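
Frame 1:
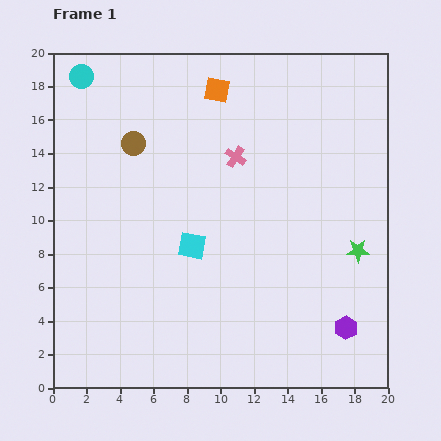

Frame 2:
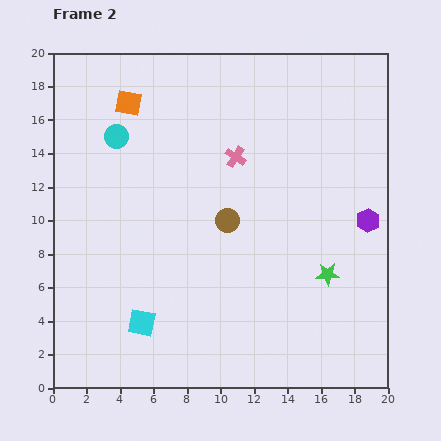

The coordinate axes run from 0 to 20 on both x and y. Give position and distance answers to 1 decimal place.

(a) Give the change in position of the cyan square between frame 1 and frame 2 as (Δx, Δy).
(-3.0, -4.6)

The cyan square was at (8.3, 8.5) in frame 1 and (5.3, 3.9) in frame 2.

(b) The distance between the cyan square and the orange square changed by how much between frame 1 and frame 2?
+3.7

Distance in frame 1: 9.4. Distance in frame 2: 13.1.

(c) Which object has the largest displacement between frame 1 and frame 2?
the brown circle

(moved 7.2; next 6.5)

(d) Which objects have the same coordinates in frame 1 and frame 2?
the pink cross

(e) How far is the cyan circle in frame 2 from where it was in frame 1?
4.2

The cyan circle moved from (1.7, 18.6) to (3.8, 15.0), a distance of √(2.1² + 3.6²) ≈ 4.2.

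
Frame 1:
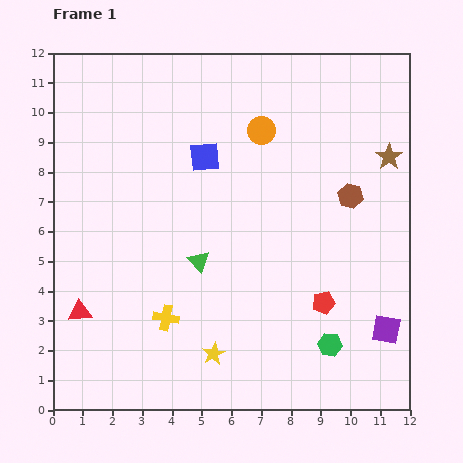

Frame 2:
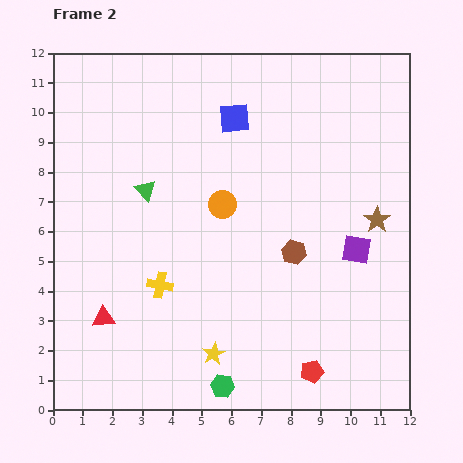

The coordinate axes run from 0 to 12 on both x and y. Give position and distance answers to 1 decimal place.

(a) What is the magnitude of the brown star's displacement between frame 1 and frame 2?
2.1

The brown star moved from (11.3, 8.5) to (10.9, 6.4), a distance of √(0.4² + 2.1²) ≈ 2.1.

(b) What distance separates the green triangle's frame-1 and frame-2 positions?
3.0

The green triangle moved from (4.9, 5.0) to (3.1, 7.4), a distance of √(1.8² + 2.4²) ≈ 3.0.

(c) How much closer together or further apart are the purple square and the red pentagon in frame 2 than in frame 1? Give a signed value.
+2.1

Distance in frame 1: 2.3. Distance in frame 2: 4.4.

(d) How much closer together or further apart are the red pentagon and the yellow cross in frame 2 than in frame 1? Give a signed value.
+0.6

Distance in frame 1: 5.3. Distance in frame 2: 5.9.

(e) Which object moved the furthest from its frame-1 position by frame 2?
the green hexagon

(moved 3.9; next 3.0)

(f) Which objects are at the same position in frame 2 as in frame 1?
the yellow star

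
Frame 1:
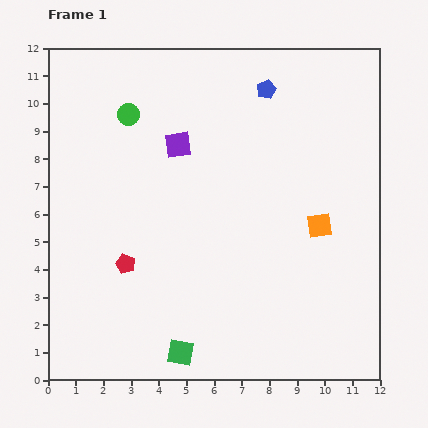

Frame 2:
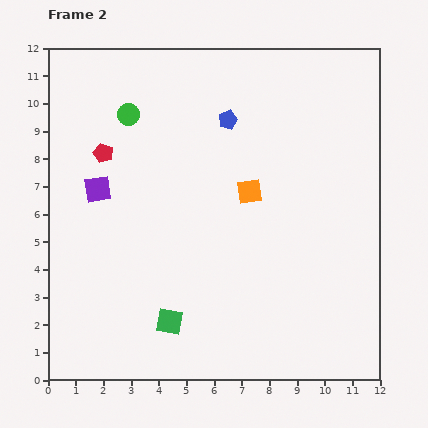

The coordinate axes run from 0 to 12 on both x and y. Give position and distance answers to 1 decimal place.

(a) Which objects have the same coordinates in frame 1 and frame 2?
the green circle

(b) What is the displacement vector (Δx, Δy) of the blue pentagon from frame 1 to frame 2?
(-1.4, -1.1)

The blue pentagon was at (7.9, 10.5) in frame 1 and (6.5, 9.4) in frame 2.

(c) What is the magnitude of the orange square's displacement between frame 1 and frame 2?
2.8

The orange square moved from (9.8, 5.6) to (7.3, 6.8), a distance of √(2.5² + 1.2²) ≈ 2.8.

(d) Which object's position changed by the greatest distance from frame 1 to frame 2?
the red pentagon

(moved 4.1; next 3.3)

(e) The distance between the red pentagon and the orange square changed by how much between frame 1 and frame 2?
-1.6

Distance in frame 1: 7.1. Distance in frame 2: 5.5.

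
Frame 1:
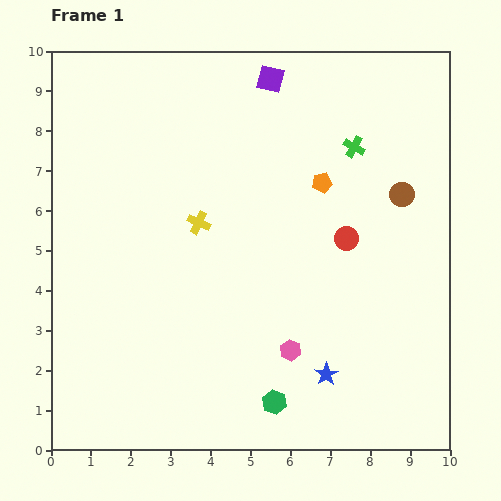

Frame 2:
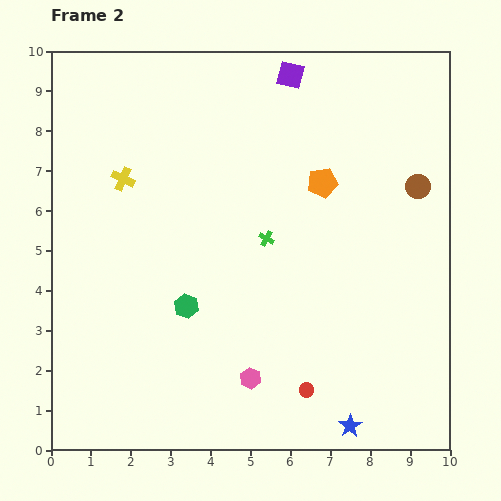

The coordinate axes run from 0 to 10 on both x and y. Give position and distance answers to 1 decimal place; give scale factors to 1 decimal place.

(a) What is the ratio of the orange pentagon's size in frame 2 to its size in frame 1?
1.5×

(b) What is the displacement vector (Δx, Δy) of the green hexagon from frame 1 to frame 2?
(-2.2, 2.4)

The green hexagon was at (5.6, 1.2) in frame 1 and (3.4, 3.6) in frame 2.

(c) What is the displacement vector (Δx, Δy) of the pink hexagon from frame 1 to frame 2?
(-1.0, -0.7)

The pink hexagon was at (6.0, 2.5) in frame 1 and (5.0, 1.8) in frame 2.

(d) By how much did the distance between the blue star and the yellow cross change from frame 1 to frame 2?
+3.4

Distance in frame 1: 5.0. Distance in frame 2: 8.4.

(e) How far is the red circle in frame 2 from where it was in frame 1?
3.9

The red circle moved from (7.4, 5.3) to (6.4, 1.5), a distance of √(1.0² + 3.8²) ≈ 3.9.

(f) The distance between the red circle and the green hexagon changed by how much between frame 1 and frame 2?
-0.8

Distance in frame 1: 4.5. Distance in frame 2: 3.7.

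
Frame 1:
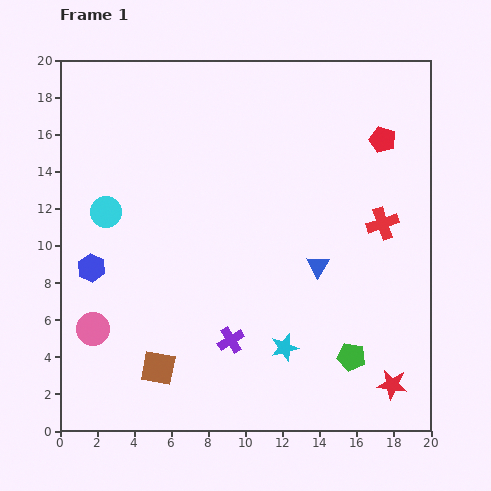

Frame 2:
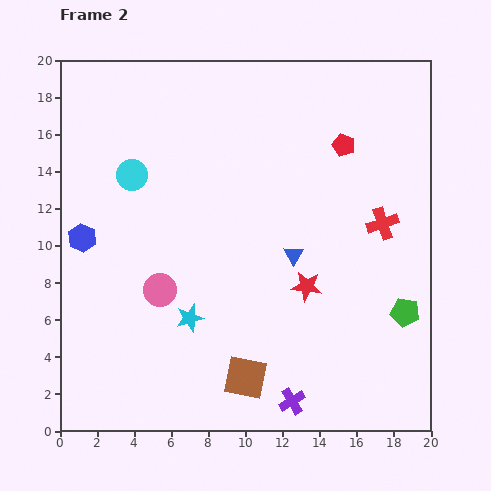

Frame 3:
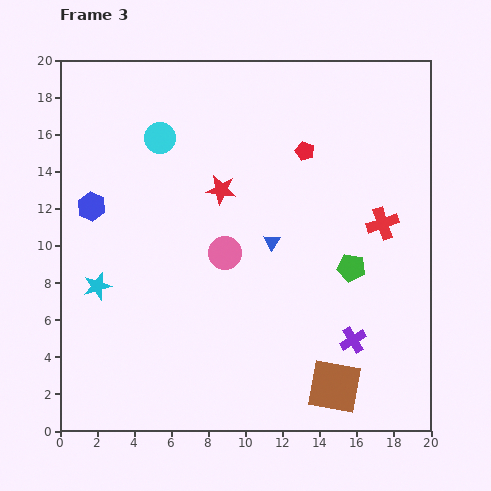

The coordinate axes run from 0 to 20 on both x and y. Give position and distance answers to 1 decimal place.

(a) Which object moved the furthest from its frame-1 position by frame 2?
the red star

(moved 7.0; next 5.3)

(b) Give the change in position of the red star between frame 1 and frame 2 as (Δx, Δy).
(-4.6, 5.3)

The red star was at (17.9, 2.5) in frame 1 and (13.3, 7.8) in frame 2.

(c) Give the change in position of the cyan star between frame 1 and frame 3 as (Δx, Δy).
(-10.1, 3.3)

The cyan star was at (12.1, 4.5) in frame 1 and (2.0, 7.8) in frame 3.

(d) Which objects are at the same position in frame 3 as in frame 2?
the red cross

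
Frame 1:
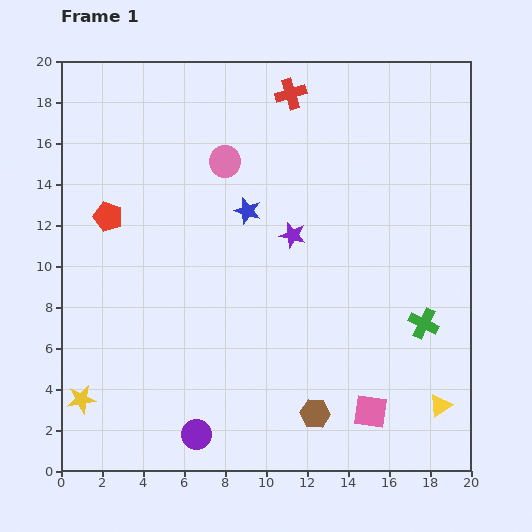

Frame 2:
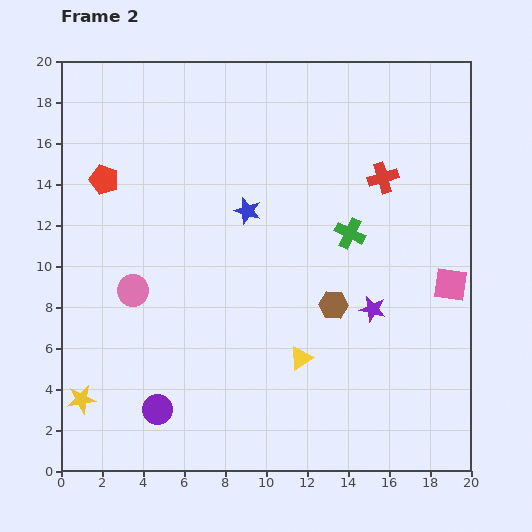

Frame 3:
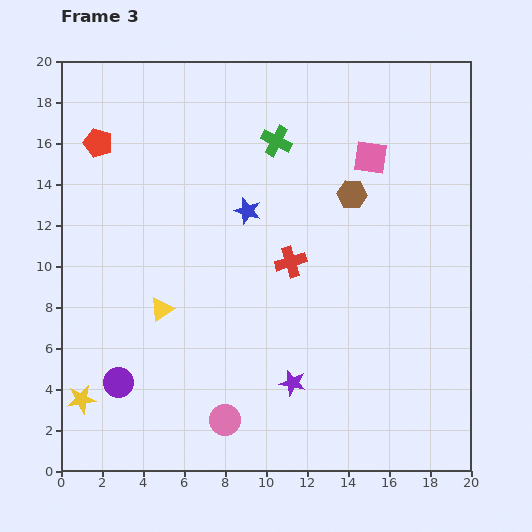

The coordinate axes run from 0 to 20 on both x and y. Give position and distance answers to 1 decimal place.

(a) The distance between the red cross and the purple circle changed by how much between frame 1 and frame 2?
-1.4

Distance in frame 1: 17.2. Distance in frame 2: 15.8.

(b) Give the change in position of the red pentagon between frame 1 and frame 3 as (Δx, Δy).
(-0.5, 3.6)

The red pentagon was at (2.3, 12.4) in frame 1 and (1.8, 16.0) in frame 3.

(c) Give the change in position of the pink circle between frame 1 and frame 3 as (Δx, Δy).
(0.0, -12.6)

The pink circle was at (8.0, 15.1) in frame 1 and (8.0, 2.5) in frame 3.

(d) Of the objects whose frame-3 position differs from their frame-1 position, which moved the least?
the red pentagon

(moved 3.6)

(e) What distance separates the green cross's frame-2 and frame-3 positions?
5.8

The green cross moved from (14.1, 11.6) to (10.5, 16.1), a distance of √(3.6² + 4.5²) ≈ 5.8.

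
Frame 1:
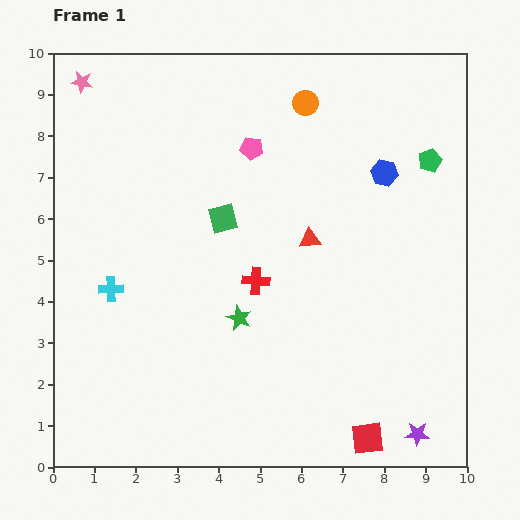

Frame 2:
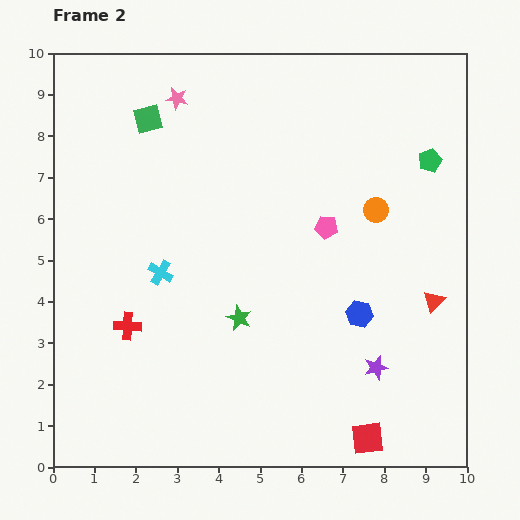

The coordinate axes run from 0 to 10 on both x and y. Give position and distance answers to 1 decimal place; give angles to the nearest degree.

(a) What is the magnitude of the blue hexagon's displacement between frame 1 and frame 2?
3.5

The blue hexagon moved from (8.0, 7.1) to (7.4, 3.7), a distance of √(0.6² + 3.4²) ≈ 3.5.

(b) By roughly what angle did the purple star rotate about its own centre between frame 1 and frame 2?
17° counter-clockwise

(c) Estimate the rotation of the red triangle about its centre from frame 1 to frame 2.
40° counter-clockwise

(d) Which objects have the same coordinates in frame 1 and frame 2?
the red square, the green star, the green pentagon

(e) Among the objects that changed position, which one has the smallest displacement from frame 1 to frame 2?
the cyan cross

(moved 1.3)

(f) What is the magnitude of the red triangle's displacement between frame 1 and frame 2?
3.4

The red triangle moved from (6.2, 5.5) to (9.2, 4.0), a distance of √(3.0² + 1.5²) ≈ 3.4.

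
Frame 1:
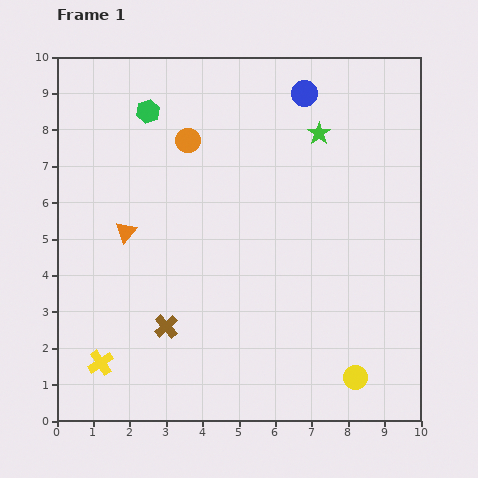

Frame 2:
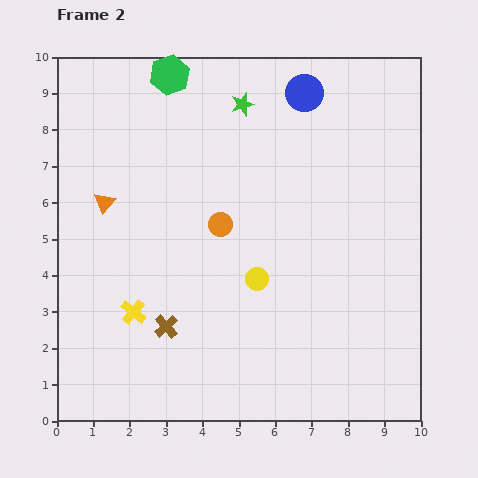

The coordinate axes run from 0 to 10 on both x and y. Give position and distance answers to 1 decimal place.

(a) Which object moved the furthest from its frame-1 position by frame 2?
the yellow circle

(moved 3.8; next 2.5)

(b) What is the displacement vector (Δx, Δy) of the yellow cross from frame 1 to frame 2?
(0.9, 1.4)

The yellow cross was at (1.2, 1.6) in frame 1 and (2.1, 3.0) in frame 2.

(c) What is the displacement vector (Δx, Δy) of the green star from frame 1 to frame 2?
(-2.1, 0.8)

The green star was at (7.2, 7.9) in frame 1 and (5.1, 8.7) in frame 2.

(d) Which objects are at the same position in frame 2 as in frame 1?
the brown cross, the blue circle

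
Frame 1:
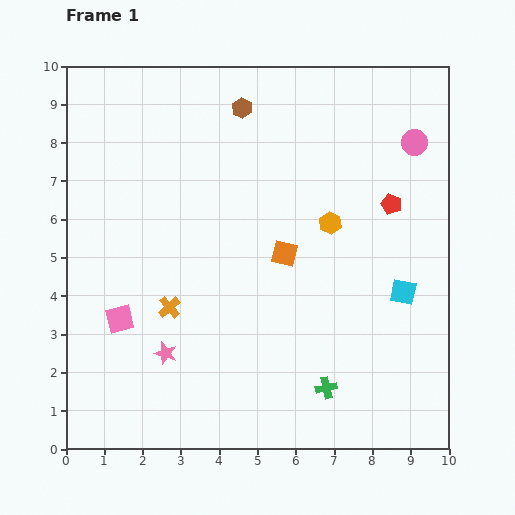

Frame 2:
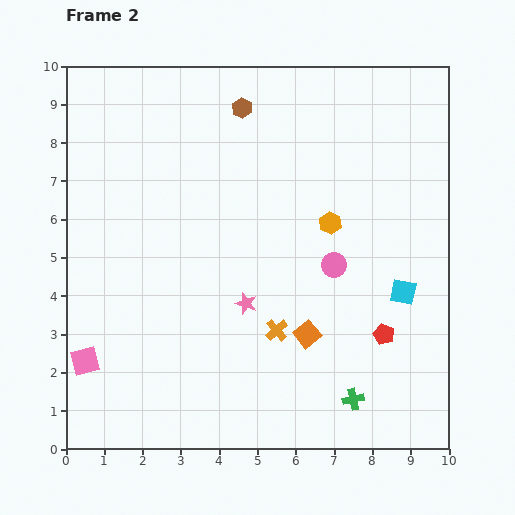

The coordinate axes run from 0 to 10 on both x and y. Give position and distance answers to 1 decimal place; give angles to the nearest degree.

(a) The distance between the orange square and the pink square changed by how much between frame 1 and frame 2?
+1.2

Distance in frame 1: 4.6. Distance in frame 2: 5.8.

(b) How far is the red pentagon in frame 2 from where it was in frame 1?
3.4

The red pentagon moved from (8.5, 6.4) to (8.3, 3.0), a distance of √(0.2² + 3.4²) ≈ 3.4.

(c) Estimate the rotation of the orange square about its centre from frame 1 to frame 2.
37° clockwise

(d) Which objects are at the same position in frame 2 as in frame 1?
the cyan square, the brown hexagon, the orange hexagon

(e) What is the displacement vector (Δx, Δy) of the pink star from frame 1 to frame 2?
(2.1, 1.3)

The pink star was at (2.6, 2.5) in frame 1 and (4.7, 3.8) in frame 2.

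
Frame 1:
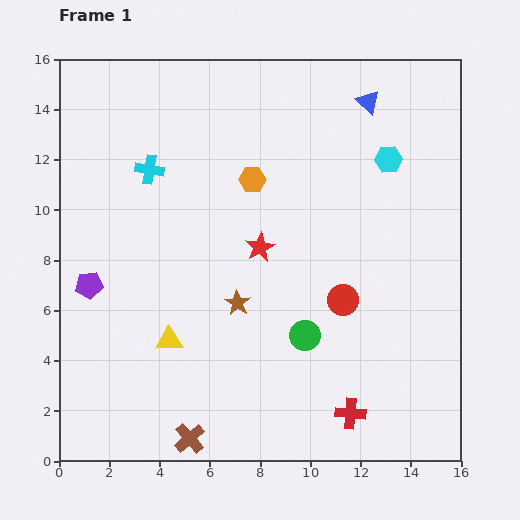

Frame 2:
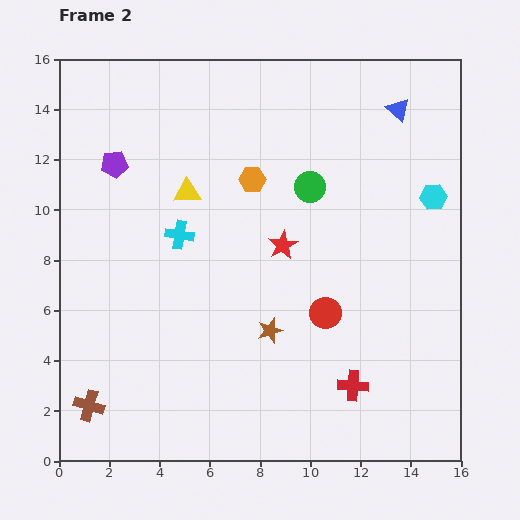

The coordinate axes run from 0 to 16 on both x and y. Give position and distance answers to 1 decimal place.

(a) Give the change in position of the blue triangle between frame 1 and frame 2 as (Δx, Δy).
(1.2, -0.3)

The blue triangle was at (12.3, 14.3) in frame 1 and (13.5, 14.0) in frame 2.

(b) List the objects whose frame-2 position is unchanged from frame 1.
the orange hexagon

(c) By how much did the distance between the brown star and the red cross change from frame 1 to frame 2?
-2.3

Distance in frame 1: 6.3. Distance in frame 2: 4.0.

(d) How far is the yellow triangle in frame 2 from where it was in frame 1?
5.9

The yellow triangle moved from (4.4, 4.8) to (5.1, 10.7), a distance of √(0.7² + 5.9²) ≈ 5.9.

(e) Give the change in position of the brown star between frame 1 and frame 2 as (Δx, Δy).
(1.3, -1.1)

The brown star was at (7.1, 6.3) in frame 1 and (8.4, 5.2) in frame 2.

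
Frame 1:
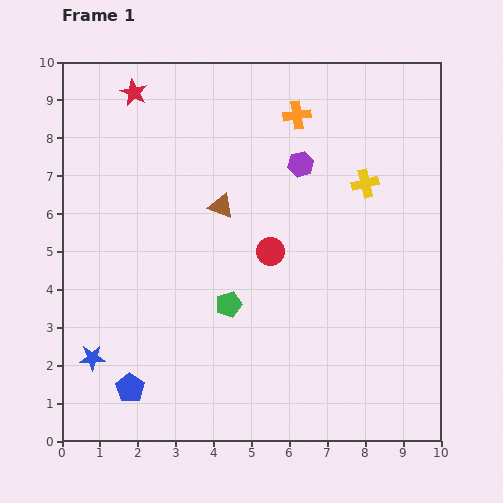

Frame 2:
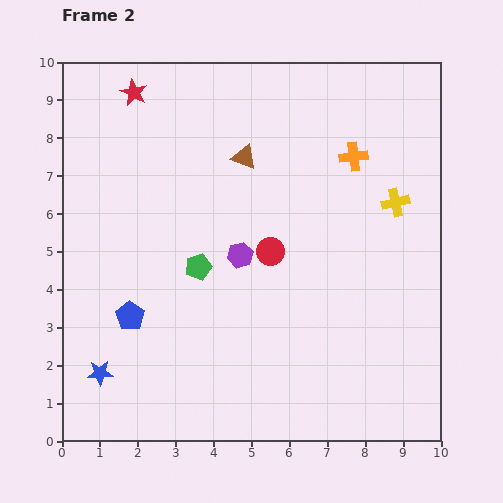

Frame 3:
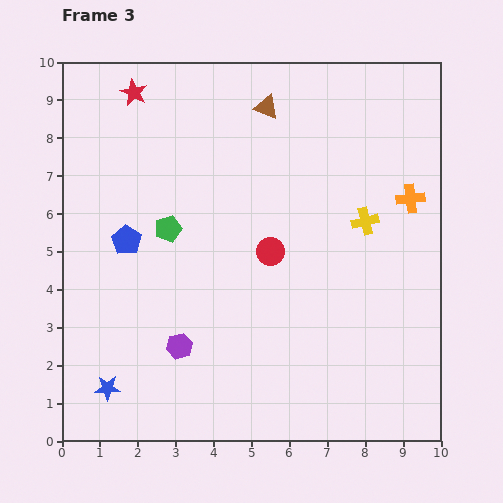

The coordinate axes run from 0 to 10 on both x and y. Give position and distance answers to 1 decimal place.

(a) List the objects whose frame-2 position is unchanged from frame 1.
the red circle, the red star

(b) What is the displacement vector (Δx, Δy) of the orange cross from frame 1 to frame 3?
(3.0, -2.2)

The orange cross was at (6.2, 8.6) in frame 1 and (9.2, 6.4) in frame 3.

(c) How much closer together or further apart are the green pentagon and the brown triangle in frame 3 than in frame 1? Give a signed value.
+1.5

Distance in frame 1: 2.6. Distance in frame 3: 4.1.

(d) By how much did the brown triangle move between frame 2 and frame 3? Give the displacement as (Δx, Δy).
(0.6, 1.3)

The brown triangle was at (4.8, 7.5) in frame 2 and (5.4, 8.8) in frame 3.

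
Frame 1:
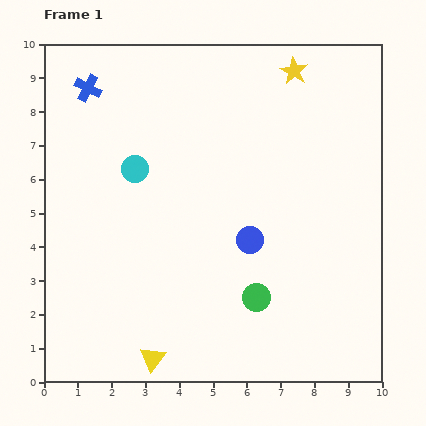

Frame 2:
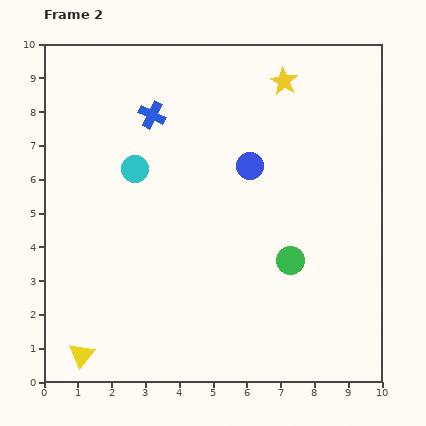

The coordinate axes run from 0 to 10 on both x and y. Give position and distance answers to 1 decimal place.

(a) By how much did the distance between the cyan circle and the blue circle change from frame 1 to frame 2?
-0.6

Distance in frame 1: 4.0. Distance in frame 2: 3.4.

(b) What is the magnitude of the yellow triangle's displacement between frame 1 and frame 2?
2.1

The yellow triangle moved from (3.2, 0.7) to (1.1, 0.8), a distance of √(2.1² + 0.1²) ≈ 2.1.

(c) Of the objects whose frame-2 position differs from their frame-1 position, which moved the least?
the yellow star

(moved 0.4)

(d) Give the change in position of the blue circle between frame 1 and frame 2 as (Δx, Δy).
(0.0, 2.2)

The blue circle was at (6.1, 4.2) in frame 1 and (6.1, 6.4) in frame 2.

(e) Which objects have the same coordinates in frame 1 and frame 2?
the cyan circle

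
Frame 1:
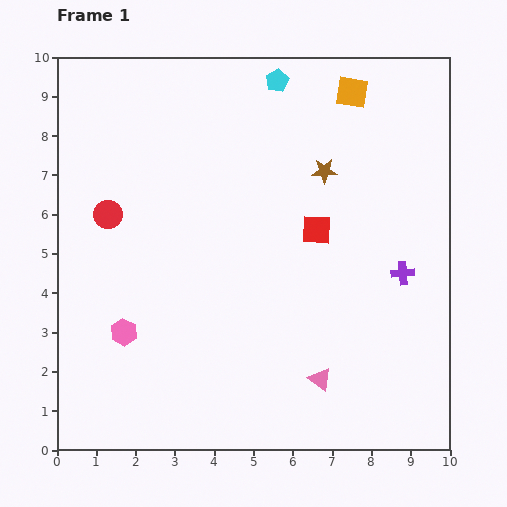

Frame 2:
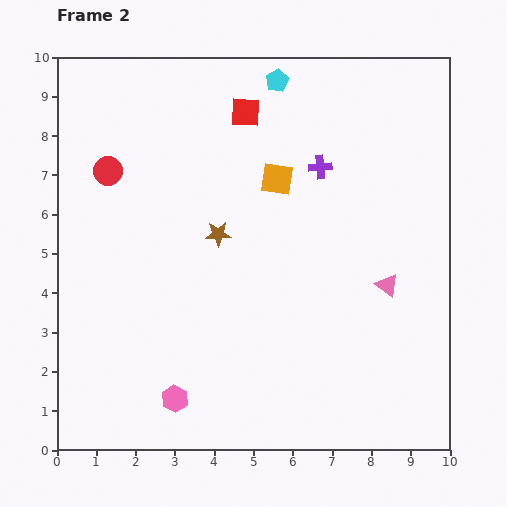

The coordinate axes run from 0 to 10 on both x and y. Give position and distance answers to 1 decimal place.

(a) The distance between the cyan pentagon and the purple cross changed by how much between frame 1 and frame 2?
-3.4

Distance in frame 1: 5.9. Distance in frame 2: 2.5.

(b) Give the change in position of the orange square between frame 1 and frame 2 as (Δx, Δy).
(-1.9, -2.2)

The orange square was at (7.5, 9.1) in frame 1 and (5.6, 6.9) in frame 2.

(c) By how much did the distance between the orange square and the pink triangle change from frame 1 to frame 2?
-3.4

Distance in frame 1: 7.3. Distance in frame 2: 3.9.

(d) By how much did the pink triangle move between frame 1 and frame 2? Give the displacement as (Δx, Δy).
(1.7, 2.4)

The pink triangle was at (6.7, 1.8) in frame 1 and (8.4, 4.2) in frame 2.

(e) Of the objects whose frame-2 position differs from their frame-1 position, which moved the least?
the red circle

(moved 1.1)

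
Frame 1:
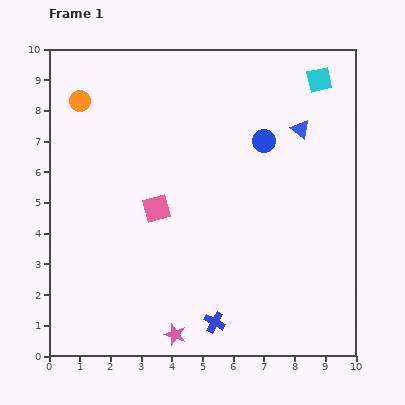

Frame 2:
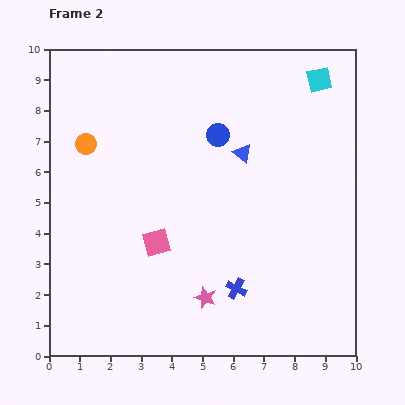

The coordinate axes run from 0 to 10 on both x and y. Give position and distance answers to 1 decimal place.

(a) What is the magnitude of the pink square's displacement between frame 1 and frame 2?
1.1

The pink square moved from (3.5, 4.8) to (3.5, 3.7), a distance of √(0.0² + 1.1²) ≈ 1.1.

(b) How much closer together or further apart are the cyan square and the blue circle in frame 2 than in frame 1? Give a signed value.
+1.1

Distance in frame 1: 2.7. Distance in frame 2: 3.8.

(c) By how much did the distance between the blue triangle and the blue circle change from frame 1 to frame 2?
-0.3

Distance in frame 1: 1.3. Distance in frame 2: 1.0.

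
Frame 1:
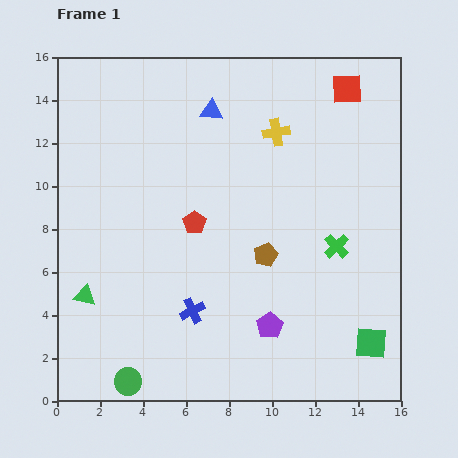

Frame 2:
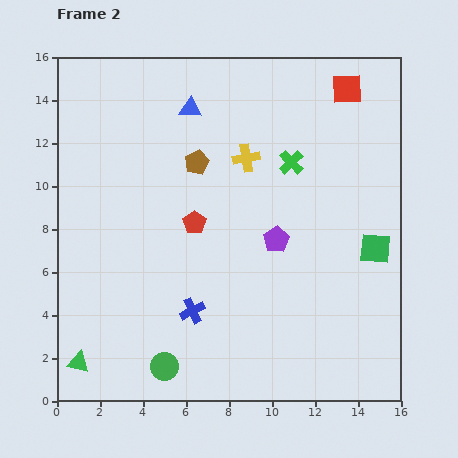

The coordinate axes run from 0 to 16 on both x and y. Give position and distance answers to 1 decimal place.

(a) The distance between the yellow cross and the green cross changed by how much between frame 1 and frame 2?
-3.9

Distance in frame 1: 6.0. Distance in frame 2: 2.1.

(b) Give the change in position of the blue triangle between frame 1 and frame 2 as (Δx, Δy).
(-1.0, 0.1)

The blue triangle was at (7.2, 13.5) in frame 1 and (6.2, 13.6) in frame 2.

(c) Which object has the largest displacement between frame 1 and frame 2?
the brown pentagon

(moved 5.4; next 4.4)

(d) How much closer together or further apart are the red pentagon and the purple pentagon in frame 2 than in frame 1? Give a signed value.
-2.0

Distance in frame 1: 5.9. Distance in frame 2: 3.9.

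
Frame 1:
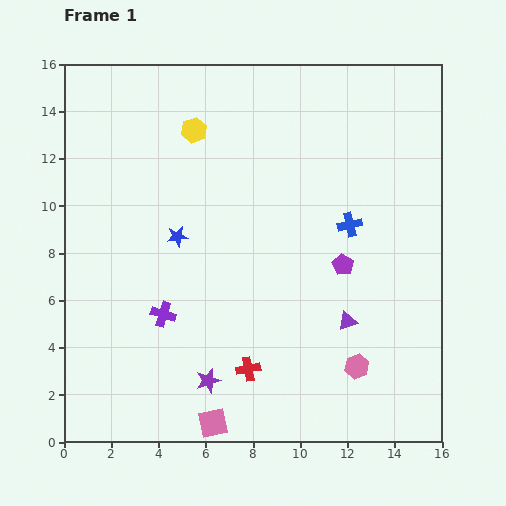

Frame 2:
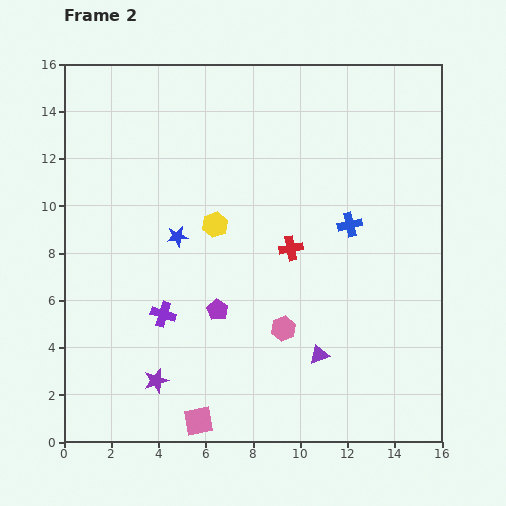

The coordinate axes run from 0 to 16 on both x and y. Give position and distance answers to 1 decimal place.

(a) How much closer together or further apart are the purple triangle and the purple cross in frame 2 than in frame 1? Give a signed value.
-1.0

Distance in frame 1: 7.8. Distance in frame 2: 6.8.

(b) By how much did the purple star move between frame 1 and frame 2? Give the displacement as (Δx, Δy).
(-2.2, 0.0)

The purple star was at (6.1, 2.6) in frame 1 and (3.9, 2.6) in frame 2.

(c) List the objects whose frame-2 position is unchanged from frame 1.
the purple cross, the blue star, the blue cross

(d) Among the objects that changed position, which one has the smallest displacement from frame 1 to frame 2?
the pink square

(moved 0.6)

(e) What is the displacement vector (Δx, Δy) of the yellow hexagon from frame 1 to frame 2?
(0.9, -4.0)

The yellow hexagon was at (5.5, 13.2) in frame 1 and (6.4, 9.2) in frame 2.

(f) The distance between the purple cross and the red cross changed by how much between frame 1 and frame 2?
+1.8

Distance in frame 1: 4.3. Distance in frame 2: 6.1.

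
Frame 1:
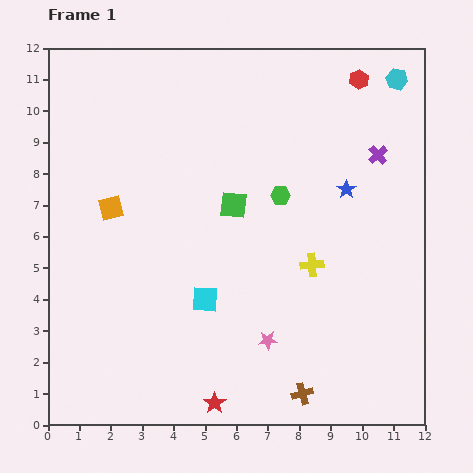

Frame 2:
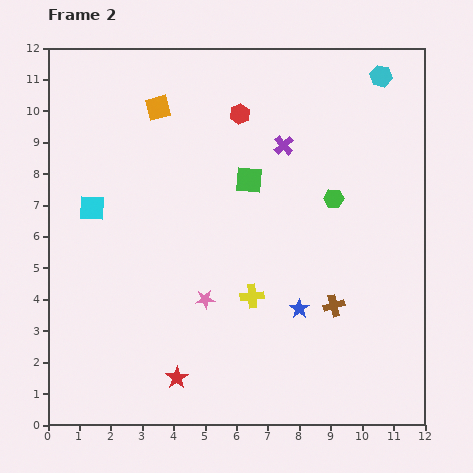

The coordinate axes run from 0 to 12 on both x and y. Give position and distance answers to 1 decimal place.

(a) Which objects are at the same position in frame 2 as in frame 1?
none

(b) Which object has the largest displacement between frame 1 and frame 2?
the cyan square

(moved 4.6; next 4.1)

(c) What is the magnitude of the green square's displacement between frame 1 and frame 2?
0.9

The green square moved from (5.9, 7.0) to (6.4, 7.8), a distance of √(0.5² + 0.8²) ≈ 0.9.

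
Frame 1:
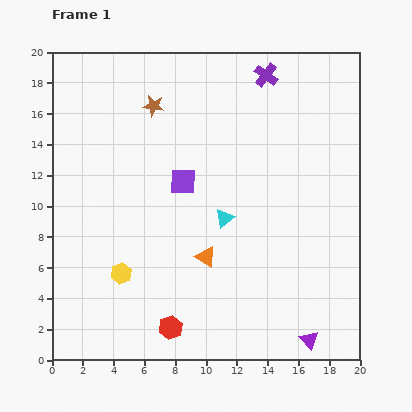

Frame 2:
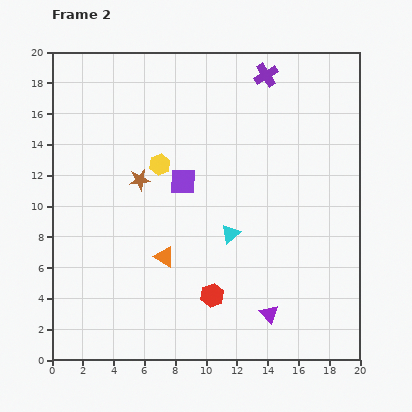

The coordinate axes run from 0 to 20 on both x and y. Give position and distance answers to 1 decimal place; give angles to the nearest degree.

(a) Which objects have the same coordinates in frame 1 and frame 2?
the purple cross, the purple square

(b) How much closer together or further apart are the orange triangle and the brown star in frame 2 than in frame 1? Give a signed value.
-5.2

Distance in frame 1: 10.4. Distance in frame 2: 5.2.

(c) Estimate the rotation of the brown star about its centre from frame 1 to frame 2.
17° counter-clockwise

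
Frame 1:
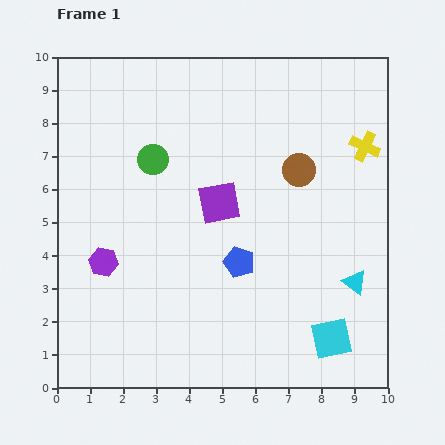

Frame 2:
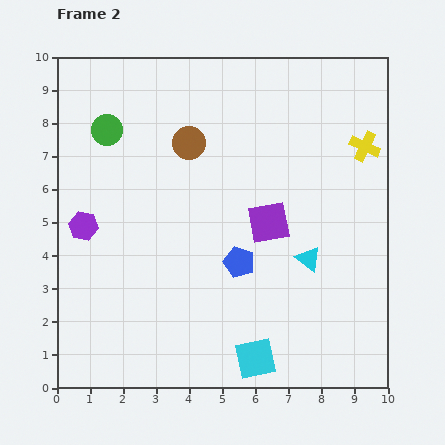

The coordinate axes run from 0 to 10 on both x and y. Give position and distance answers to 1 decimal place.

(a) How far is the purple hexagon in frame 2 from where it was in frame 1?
1.3

The purple hexagon moved from (1.4, 3.8) to (0.8, 4.9), a distance of √(0.6² + 1.1²) ≈ 1.3.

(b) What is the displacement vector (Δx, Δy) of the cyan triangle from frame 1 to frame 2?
(-1.4, 0.7)

The cyan triangle was at (9.0, 3.2) in frame 1 and (7.6, 3.9) in frame 2.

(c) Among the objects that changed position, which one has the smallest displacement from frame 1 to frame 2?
the purple hexagon

(moved 1.3)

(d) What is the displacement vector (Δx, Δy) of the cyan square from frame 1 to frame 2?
(-2.3, -0.6)

The cyan square was at (8.3, 1.5) in frame 1 and (6.0, 0.9) in frame 2.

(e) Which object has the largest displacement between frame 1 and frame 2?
the brown circle

(moved 3.4; next 2.4)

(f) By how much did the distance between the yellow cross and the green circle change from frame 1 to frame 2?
+1.4

Distance in frame 1: 6.4. Distance in frame 2: 7.8.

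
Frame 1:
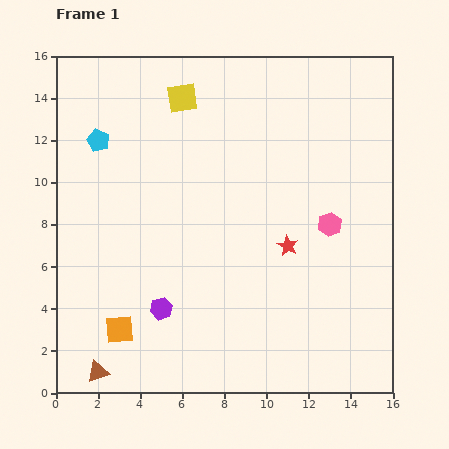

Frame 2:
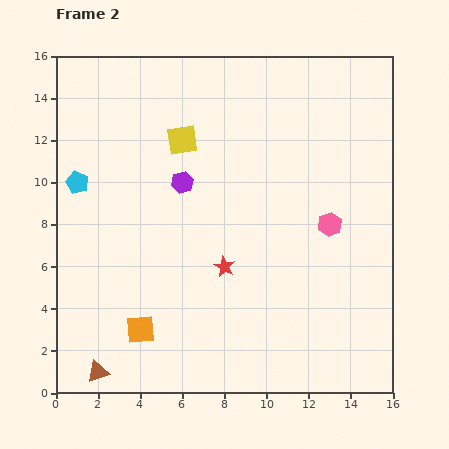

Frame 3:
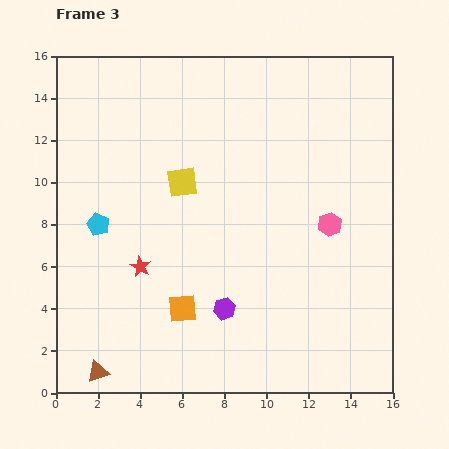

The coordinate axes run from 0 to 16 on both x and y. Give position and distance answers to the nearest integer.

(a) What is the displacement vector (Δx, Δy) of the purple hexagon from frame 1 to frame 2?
(1, 6)

The purple hexagon was at (5, 4) in frame 1 and (6, 10) in frame 2.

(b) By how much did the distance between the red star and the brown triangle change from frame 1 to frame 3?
-6

Distance in frame 1: 11. Distance in frame 3: 5.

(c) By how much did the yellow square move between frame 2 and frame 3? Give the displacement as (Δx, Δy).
(0, -2)

The yellow square was at (6, 12) in frame 2 and (6, 10) in frame 3.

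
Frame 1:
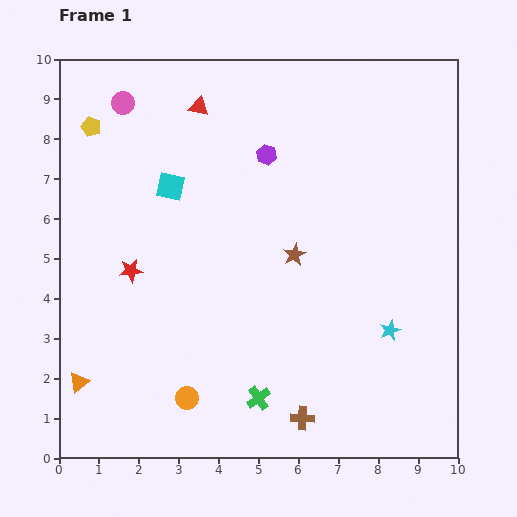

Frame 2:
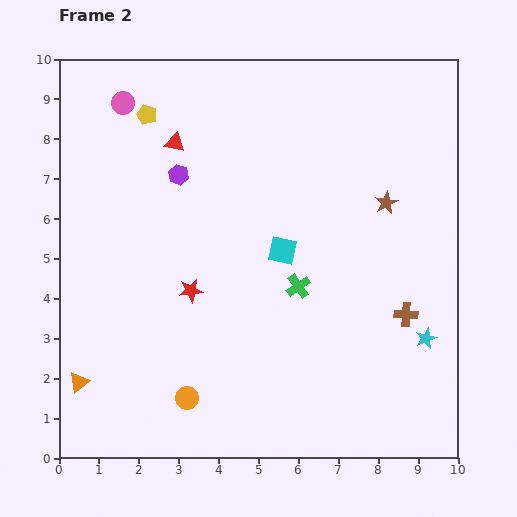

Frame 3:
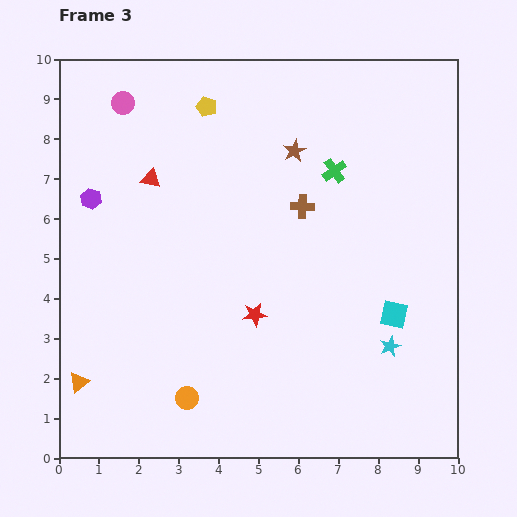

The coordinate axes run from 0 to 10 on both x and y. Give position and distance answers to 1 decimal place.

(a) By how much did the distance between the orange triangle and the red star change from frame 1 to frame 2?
+0.5

Distance in frame 1: 3.1. Distance in frame 2: 3.6.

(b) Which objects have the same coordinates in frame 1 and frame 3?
the orange triangle, the orange circle, the pink circle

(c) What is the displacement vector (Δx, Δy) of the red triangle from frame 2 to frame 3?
(-0.6, -0.9)

The red triangle was at (2.9, 7.9) in frame 2 and (2.3, 7.0) in frame 3.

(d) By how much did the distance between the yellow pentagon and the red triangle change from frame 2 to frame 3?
+1.3

Distance in frame 2: 1.0. Distance in frame 3: 2.3.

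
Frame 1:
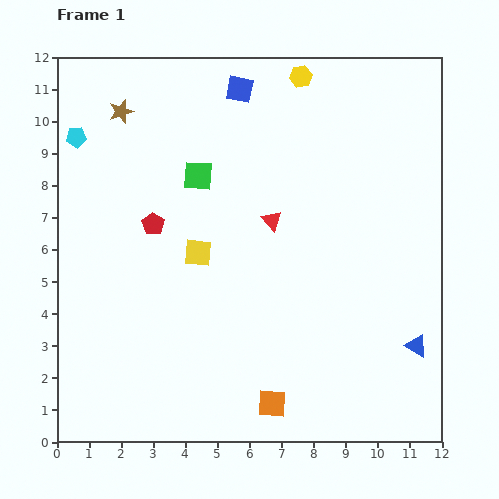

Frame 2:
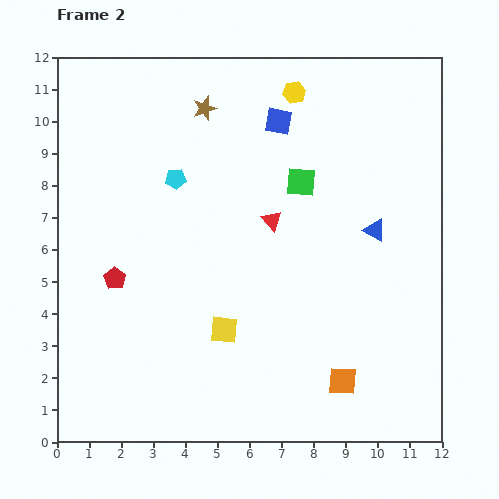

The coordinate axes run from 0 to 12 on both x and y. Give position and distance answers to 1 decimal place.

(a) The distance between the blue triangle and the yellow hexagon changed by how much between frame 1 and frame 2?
-4.1

Distance in frame 1: 9.1. Distance in frame 2: 5.0.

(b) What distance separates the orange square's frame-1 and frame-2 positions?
2.3

The orange square moved from (6.7, 1.2) to (8.9, 1.9), a distance of √(2.2² + 0.7²) ≈ 2.3.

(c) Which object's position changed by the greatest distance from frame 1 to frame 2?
the blue triangle

(moved 3.8; next 3.4)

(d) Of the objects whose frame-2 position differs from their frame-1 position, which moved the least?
the yellow hexagon

(moved 0.5)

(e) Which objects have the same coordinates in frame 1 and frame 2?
the red triangle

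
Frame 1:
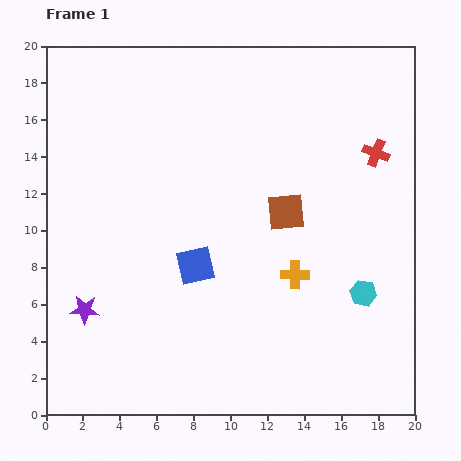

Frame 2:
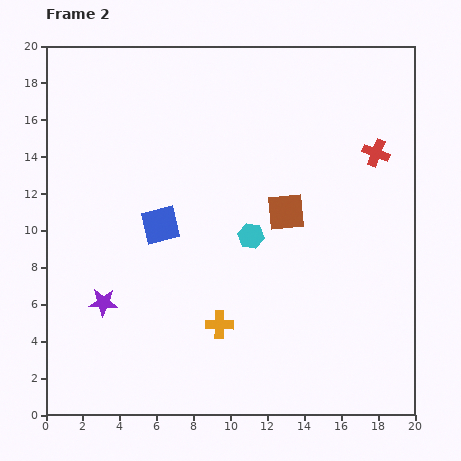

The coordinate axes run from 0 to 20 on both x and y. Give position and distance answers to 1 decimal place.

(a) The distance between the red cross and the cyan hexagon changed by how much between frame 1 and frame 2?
+0.6

Distance in frame 1: 7.6. Distance in frame 2: 8.2.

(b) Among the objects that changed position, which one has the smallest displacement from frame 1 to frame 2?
the purple star

(moved 1.1)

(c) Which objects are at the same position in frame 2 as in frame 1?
the red cross, the brown square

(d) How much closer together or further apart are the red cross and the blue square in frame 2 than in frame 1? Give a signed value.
+0.8

Distance in frame 1: 11.5. Distance in frame 2: 12.3.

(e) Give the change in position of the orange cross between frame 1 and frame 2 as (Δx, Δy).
(-4.1, -2.7)

The orange cross was at (13.5, 7.6) in frame 1 and (9.4, 4.9) in frame 2.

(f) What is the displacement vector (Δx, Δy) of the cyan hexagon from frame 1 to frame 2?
(-6.1, 3.1)

The cyan hexagon was at (17.2, 6.6) in frame 1 and (11.1, 9.7) in frame 2.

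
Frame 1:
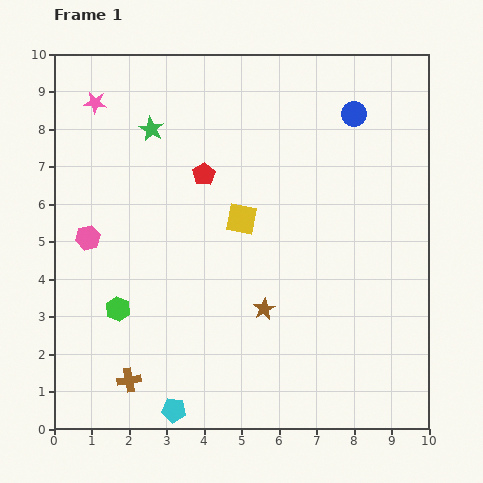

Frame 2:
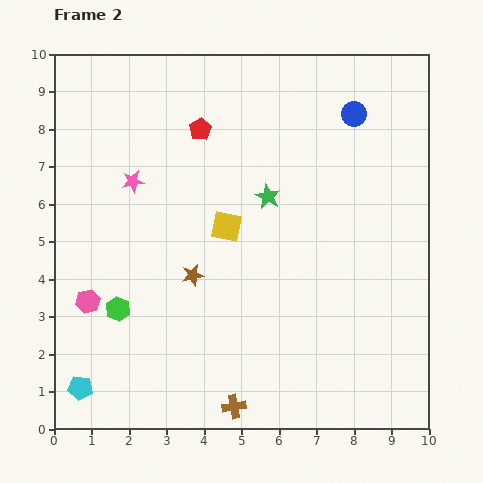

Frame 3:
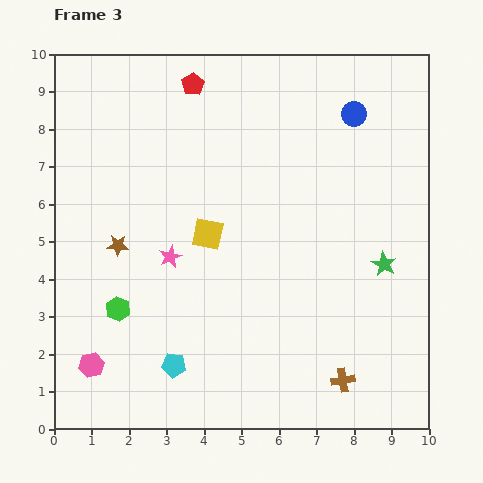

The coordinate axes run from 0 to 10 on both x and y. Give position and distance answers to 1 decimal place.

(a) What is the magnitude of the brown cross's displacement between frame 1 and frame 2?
2.9

The brown cross moved from (2.0, 1.3) to (4.8, 0.6), a distance of √(2.8² + 0.7²) ≈ 2.9.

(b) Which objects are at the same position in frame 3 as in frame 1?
the green hexagon, the blue circle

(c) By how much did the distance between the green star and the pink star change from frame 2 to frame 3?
+2.1

Distance in frame 2: 3.6. Distance in frame 3: 5.7.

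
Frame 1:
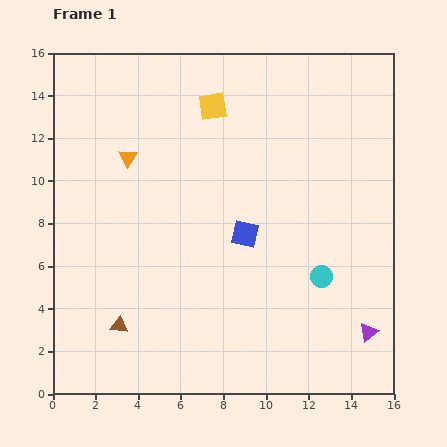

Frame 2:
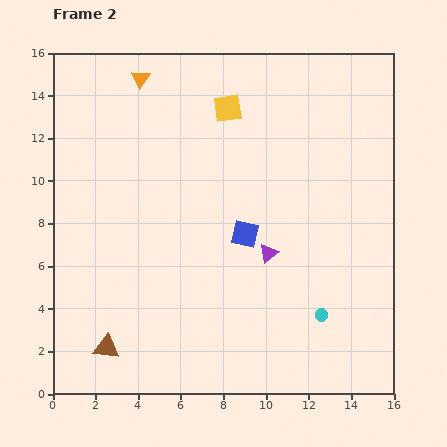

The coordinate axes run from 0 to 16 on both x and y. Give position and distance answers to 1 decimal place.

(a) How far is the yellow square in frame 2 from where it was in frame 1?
0.7

The yellow square moved from (7.5, 13.5) to (8.2, 13.4), a distance of √(0.7² + 0.1²) ≈ 0.7.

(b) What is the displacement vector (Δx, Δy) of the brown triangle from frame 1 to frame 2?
(-0.6, -1.0)

The brown triangle was at (3.1, 3.2) in frame 1 and (2.5, 2.2) in frame 2.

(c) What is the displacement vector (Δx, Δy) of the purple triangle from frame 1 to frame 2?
(-4.7, 3.7)

The purple triangle was at (14.8, 2.9) in frame 1 and (10.1, 6.6) in frame 2.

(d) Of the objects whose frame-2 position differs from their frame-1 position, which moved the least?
the yellow square

(moved 0.7)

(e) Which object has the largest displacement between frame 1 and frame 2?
the purple triangle

(moved 6.0; next 3.7)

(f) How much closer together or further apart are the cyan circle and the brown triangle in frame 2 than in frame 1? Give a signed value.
+0.4

Distance in frame 1: 9.8. Distance in frame 2: 10.2.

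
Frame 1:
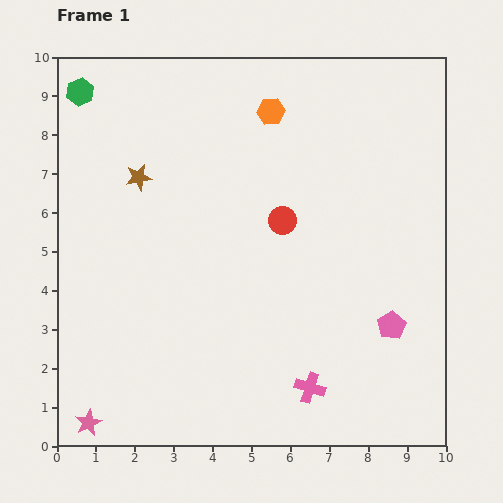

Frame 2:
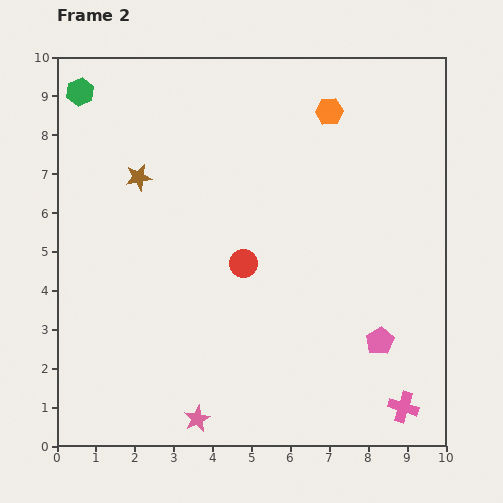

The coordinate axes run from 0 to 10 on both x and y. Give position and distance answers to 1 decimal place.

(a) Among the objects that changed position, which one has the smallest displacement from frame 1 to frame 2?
the pink pentagon

(moved 0.5)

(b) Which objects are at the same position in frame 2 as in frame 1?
the brown star, the green hexagon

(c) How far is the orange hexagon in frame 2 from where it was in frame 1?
1.5

The orange hexagon moved from (5.5, 8.6) to (7.0, 8.6), a distance of √(1.5² + 0.0²) ≈ 1.5.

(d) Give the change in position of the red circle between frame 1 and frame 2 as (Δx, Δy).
(-1.0, -1.1)

The red circle was at (5.8, 5.8) in frame 1 and (4.8, 4.7) in frame 2.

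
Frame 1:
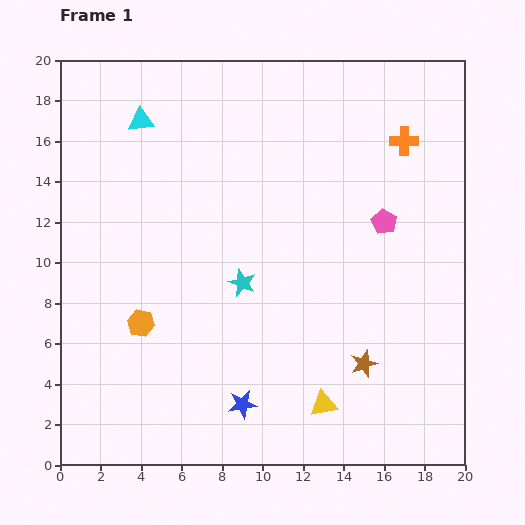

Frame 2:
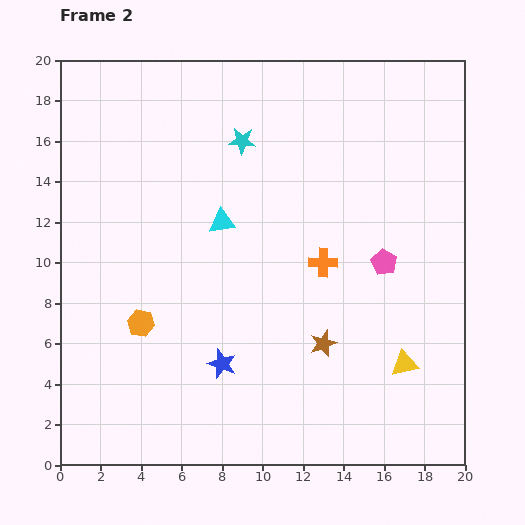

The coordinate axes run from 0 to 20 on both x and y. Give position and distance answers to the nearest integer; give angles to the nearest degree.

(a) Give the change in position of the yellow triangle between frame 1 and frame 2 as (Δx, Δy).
(4, 2)

The yellow triangle was at (13, 3) in frame 1 and (17, 5) in frame 2.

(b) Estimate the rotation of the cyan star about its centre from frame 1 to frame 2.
19° counter-clockwise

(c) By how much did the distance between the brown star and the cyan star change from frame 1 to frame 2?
+4

Distance in frame 1: 7. Distance in frame 2: 11.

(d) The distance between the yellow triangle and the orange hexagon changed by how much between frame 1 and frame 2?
+3

Distance in frame 1: 10. Distance in frame 2: 13.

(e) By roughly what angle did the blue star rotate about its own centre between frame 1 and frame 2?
29° clockwise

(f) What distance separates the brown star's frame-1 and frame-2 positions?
2

The brown star moved from (15, 5) to (13, 6), a distance of √(2² + 1²) ≈ 2.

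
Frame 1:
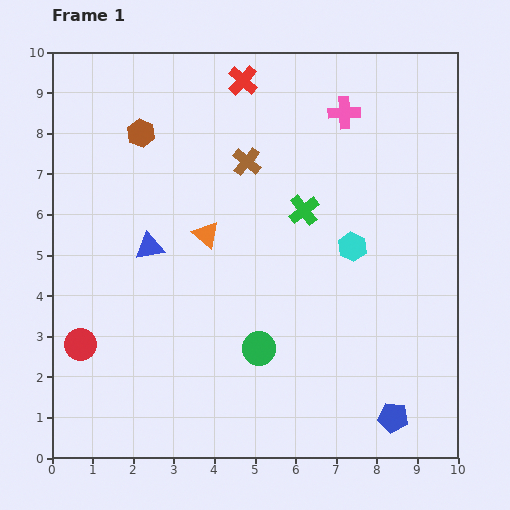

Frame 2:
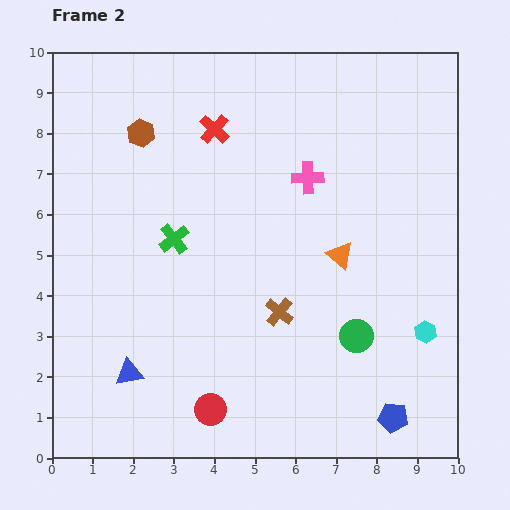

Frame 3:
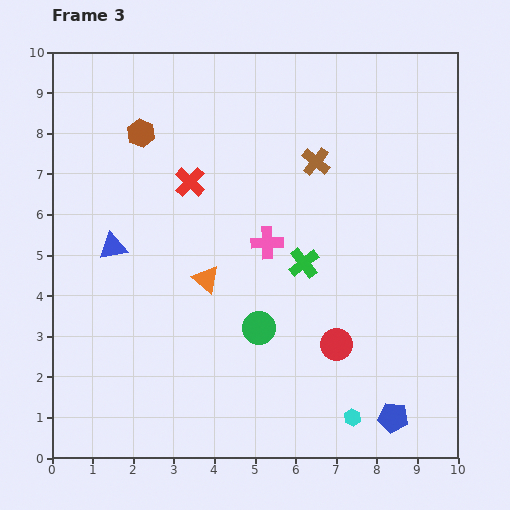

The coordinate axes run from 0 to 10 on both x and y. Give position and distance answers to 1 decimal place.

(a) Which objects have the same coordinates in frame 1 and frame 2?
the brown hexagon, the blue pentagon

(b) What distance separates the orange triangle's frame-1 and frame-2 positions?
3.3

The orange triangle moved from (3.8, 5.5) to (7.1, 5.0), a distance of √(3.3² + 0.5²) ≈ 3.3.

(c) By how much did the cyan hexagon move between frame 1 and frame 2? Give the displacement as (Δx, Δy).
(1.8, -2.1)

The cyan hexagon was at (7.4, 5.2) in frame 1 and (9.2, 3.1) in frame 2.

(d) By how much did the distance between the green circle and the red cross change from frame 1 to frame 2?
-0.4

Distance in frame 1: 6.6. Distance in frame 2: 6.2.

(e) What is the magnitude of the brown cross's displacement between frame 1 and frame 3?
1.7

The brown cross moved from (4.8, 7.3) to (6.5, 7.3), a distance of √(1.7² + 0.0²) ≈ 1.7.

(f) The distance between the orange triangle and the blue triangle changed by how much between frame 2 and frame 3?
-3.6

Distance in frame 2: 6.0. Distance in frame 3: 2.4.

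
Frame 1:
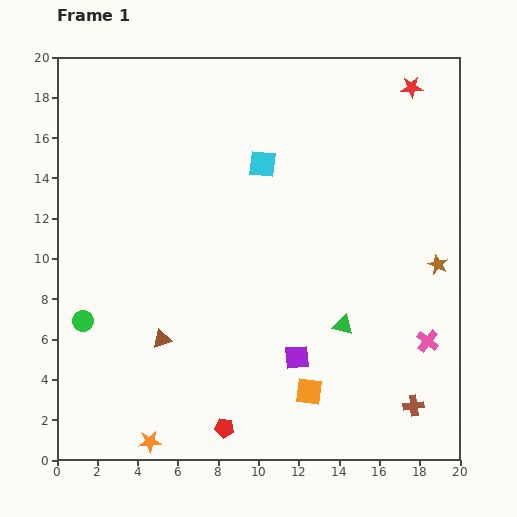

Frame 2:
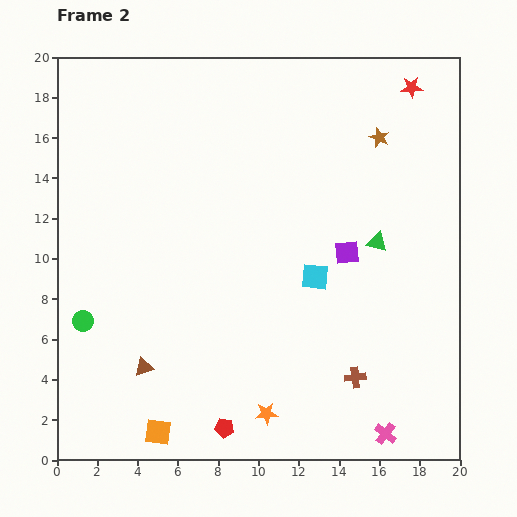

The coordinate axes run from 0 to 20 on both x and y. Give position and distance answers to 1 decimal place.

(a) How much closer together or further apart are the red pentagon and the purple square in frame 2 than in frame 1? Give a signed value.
+5.6

Distance in frame 1: 5.0. Distance in frame 2: 10.6.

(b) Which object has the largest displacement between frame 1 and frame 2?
the orange square

(moved 7.8; next 6.9)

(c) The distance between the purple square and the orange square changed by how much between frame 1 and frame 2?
+11.1

Distance in frame 1: 1.8. Distance in frame 2: 12.9.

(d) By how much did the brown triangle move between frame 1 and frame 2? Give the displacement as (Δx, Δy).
(-0.9, -1.4)

The brown triangle was at (5.2, 6.0) in frame 1 and (4.3, 4.6) in frame 2.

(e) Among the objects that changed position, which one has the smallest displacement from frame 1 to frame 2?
the brown triangle

(moved 1.7)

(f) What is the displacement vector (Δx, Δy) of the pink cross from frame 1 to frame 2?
(-2.1, -4.6)

The pink cross was at (18.4, 5.9) in frame 1 and (16.3, 1.3) in frame 2.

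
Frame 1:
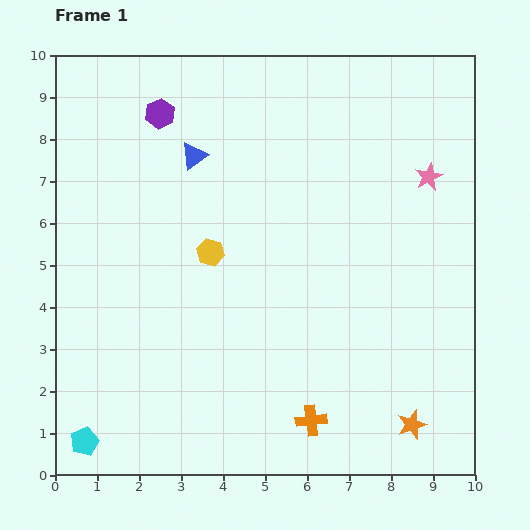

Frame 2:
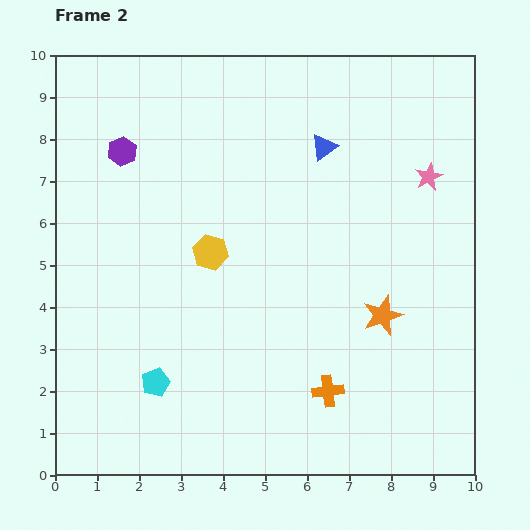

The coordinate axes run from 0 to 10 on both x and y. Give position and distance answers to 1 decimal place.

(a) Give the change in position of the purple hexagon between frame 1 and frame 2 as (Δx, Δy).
(-0.9, -0.9)

The purple hexagon was at (2.5, 8.6) in frame 1 and (1.6, 7.7) in frame 2.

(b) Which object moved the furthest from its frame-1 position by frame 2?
the blue triangle

(moved 3.1; next 2.7)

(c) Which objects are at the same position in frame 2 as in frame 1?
the yellow hexagon, the pink star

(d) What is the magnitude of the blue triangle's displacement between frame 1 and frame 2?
3.1

The blue triangle moved from (3.3, 7.6) to (6.4, 7.8), a distance of √(3.1² + 0.2²) ≈ 3.1.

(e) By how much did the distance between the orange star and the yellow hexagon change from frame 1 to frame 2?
-1.9

Distance in frame 1: 6.3. Distance in frame 2: 4.4.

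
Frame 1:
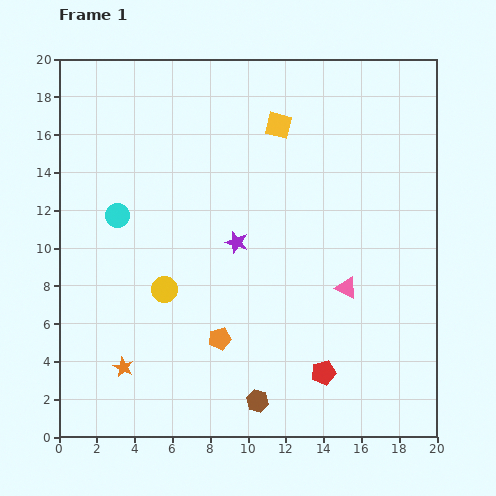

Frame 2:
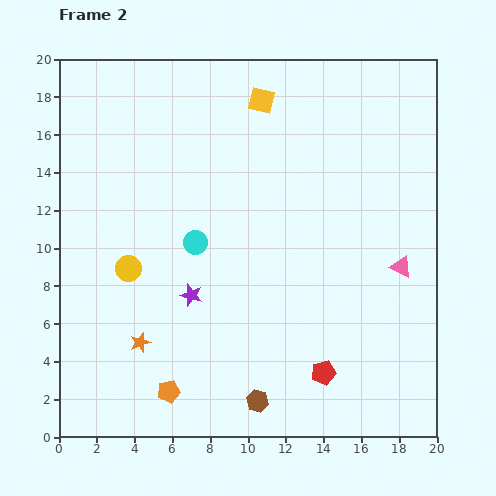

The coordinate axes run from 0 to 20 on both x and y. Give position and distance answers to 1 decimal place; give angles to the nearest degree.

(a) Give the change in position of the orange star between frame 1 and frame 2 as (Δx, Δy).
(0.9, 1.3)

The orange star was at (3.4, 3.7) in frame 1 and (4.3, 5.0) in frame 2.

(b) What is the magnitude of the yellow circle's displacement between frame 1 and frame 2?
2.2

The yellow circle moved from (5.6, 7.8) to (3.7, 8.9), a distance of √(1.9² + 1.1²) ≈ 2.2.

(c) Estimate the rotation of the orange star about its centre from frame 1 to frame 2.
27° clockwise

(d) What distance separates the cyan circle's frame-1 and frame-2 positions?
4.3

The cyan circle moved from (3.1, 11.7) to (7.2, 10.3), a distance of √(4.1² + 1.4²) ≈ 4.3.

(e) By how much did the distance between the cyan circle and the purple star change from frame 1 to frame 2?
-3.7

Distance in frame 1: 6.5. Distance in frame 2: 2.8.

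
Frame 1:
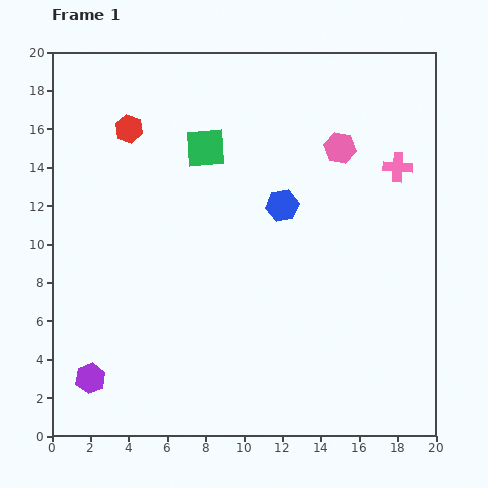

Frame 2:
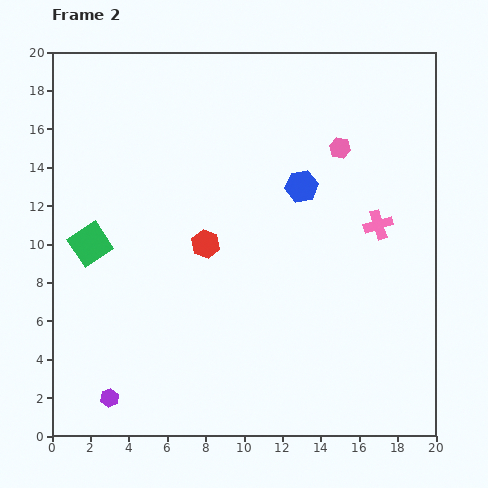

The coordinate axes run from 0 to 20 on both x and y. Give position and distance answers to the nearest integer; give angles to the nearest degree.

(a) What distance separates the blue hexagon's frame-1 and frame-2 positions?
1

The blue hexagon moved from (12, 12) to (13, 13), a distance of √(1² + 1²) ≈ 1.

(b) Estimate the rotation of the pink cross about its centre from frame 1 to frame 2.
21° counter-clockwise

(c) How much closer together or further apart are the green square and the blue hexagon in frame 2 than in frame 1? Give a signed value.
+6

Distance in frame 1: 5. Distance in frame 2: 11.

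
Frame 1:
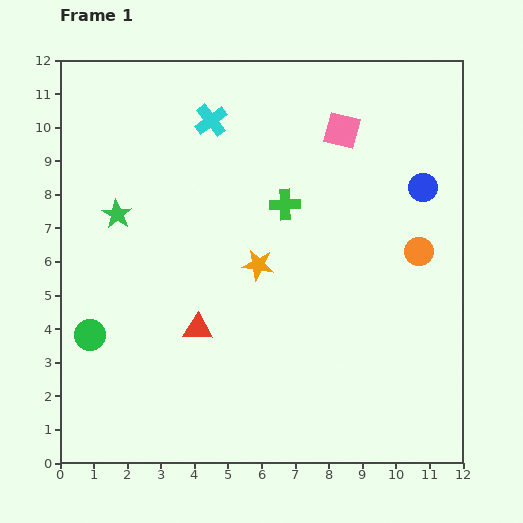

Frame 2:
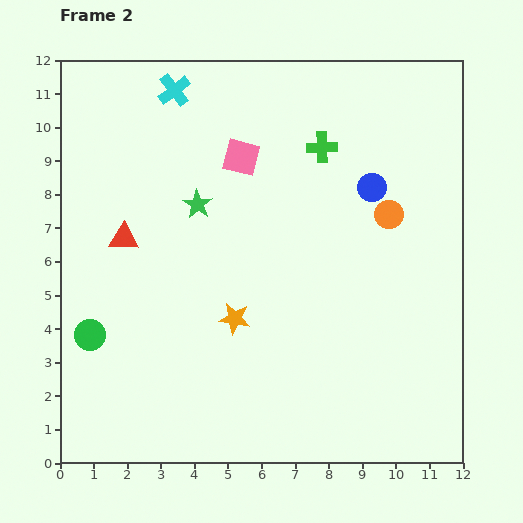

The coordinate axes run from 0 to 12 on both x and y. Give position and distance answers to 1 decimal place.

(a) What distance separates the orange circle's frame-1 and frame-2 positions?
1.4

The orange circle moved from (10.7, 6.3) to (9.8, 7.4), a distance of √(0.9² + 1.1²) ≈ 1.4.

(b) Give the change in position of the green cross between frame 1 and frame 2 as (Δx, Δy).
(1.1, 1.7)

The green cross was at (6.7, 7.7) in frame 1 and (7.8, 9.4) in frame 2.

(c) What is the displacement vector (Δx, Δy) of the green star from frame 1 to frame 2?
(2.4, 0.3)

The green star was at (1.7, 7.4) in frame 1 and (4.1, 7.7) in frame 2.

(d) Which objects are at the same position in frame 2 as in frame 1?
the green circle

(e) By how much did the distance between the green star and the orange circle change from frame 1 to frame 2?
-3.4

Distance in frame 1: 9.1. Distance in frame 2: 5.7.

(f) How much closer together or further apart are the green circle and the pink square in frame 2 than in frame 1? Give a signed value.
-2.7

Distance in frame 1: 9.7. Distance in frame 2: 7.0.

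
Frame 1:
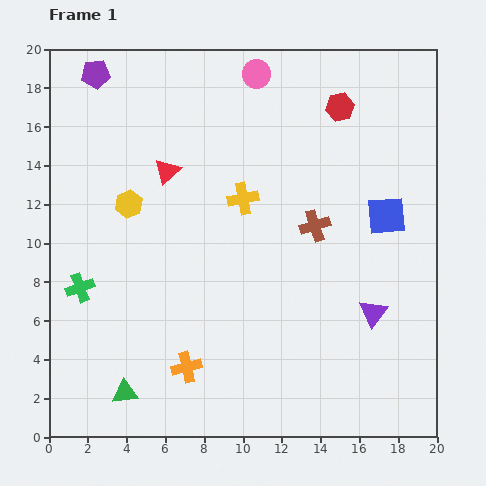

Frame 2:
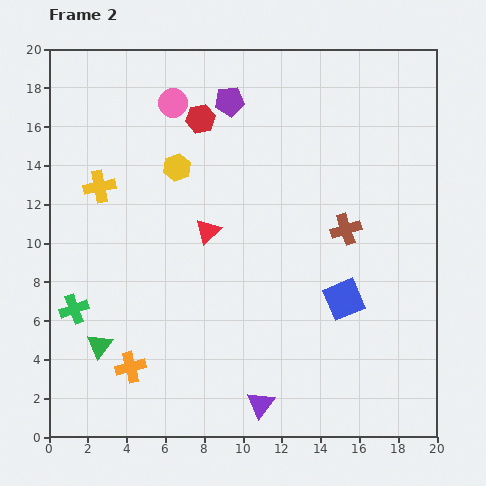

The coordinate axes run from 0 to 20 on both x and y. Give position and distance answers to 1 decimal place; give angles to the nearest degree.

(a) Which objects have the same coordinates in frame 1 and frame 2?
none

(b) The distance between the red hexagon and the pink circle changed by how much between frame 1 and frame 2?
-3.0

Distance in frame 1: 4.6. Distance in frame 2: 1.6.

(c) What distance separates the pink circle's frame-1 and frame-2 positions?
4.6

The pink circle moved from (10.7, 18.7) to (6.4, 17.2), a distance of √(4.3² + 1.5²) ≈ 4.6.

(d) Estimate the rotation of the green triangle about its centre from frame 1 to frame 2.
47° counter-clockwise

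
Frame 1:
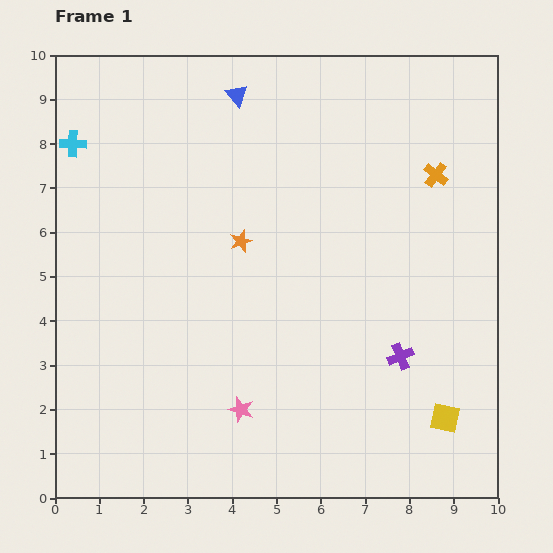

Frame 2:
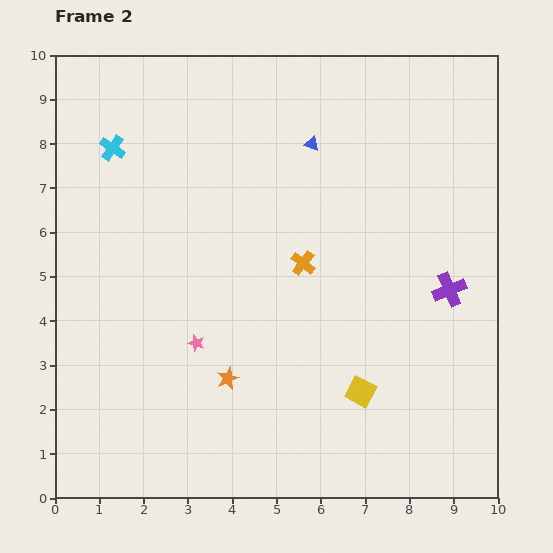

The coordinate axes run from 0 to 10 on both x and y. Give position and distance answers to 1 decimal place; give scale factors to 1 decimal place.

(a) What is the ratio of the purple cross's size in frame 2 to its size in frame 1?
1.3×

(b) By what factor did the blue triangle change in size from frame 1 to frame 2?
0.7×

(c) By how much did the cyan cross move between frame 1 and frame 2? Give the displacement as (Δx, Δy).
(0.9, -0.1)

The cyan cross was at (0.4, 8.0) in frame 1 and (1.3, 7.9) in frame 2.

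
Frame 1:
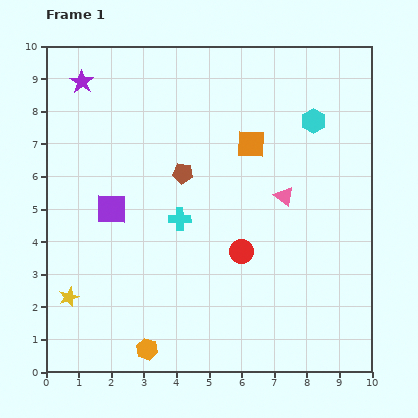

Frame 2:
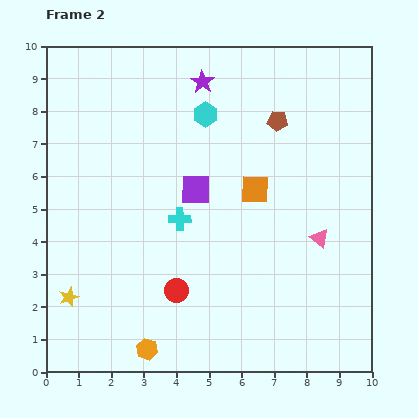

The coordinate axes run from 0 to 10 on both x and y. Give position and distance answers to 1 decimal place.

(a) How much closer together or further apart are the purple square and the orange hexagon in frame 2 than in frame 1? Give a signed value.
+0.7

Distance in frame 1: 4.4. Distance in frame 2: 5.1.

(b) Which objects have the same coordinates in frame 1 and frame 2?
the cyan cross, the yellow star, the orange hexagon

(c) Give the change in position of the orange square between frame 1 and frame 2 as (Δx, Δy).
(0.1, -1.4)

The orange square was at (6.3, 7.0) in frame 1 and (6.4, 5.6) in frame 2.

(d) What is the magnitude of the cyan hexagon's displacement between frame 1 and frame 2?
3.3

The cyan hexagon moved from (8.2, 7.7) to (4.9, 7.9), a distance of √(3.3² + 0.2²) ≈ 3.3.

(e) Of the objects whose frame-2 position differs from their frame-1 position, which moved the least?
the orange square

(moved 1.4)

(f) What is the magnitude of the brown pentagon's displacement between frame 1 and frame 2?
3.3

The brown pentagon moved from (4.2, 6.1) to (7.1, 7.7), a distance of √(2.9² + 1.6²) ≈ 3.3.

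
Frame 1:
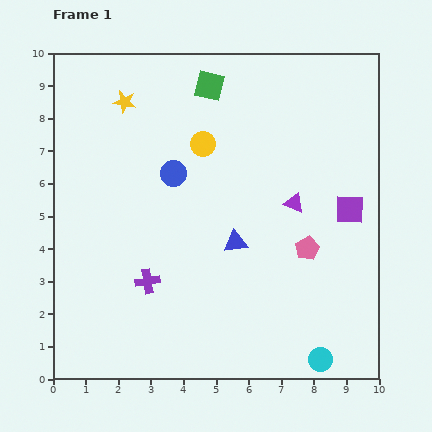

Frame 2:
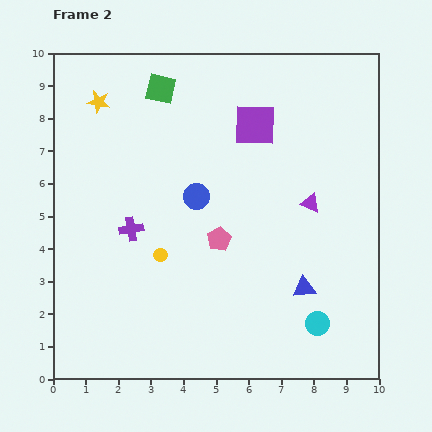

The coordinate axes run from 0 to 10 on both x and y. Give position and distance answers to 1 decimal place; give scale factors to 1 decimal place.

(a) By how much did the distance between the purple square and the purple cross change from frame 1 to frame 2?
-1.6

Distance in frame 1: 6.6. Distance in frame 2: 5.0.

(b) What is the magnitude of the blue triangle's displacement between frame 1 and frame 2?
2.5

The blue triangle moved from (5.6, 4.2) to (7.7, 2.8), a distance of √(2.1² + 1.4²) ≈ 2.5.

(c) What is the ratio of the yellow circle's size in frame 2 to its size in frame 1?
0.6×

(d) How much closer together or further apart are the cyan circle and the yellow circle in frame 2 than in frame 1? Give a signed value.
-2.3

Distance in frame 1: 7.5. Distance in frame 2: 5.2.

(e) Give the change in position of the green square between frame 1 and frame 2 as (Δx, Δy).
(-1.5, -0.1)

The green square was at (4.8, 9.0) in frame 1 and (3.3, 8.9) in frame 2.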